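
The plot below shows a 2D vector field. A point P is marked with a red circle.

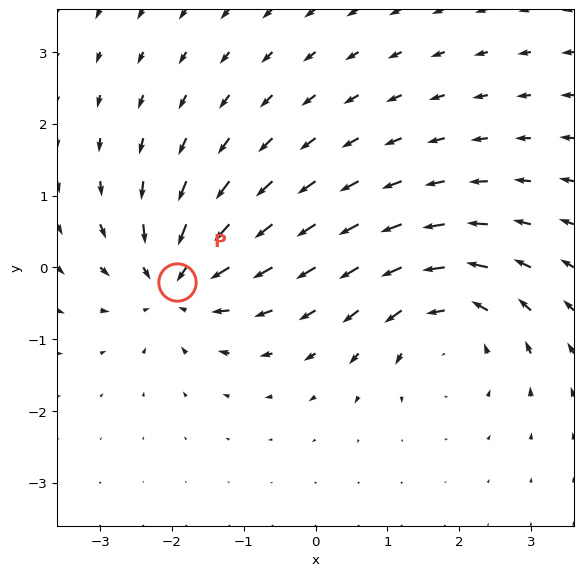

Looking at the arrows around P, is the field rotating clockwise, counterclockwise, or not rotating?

Near P at (-1.9, -0.2) the arrows show no circulation. The curl there is ≈0.

not rotating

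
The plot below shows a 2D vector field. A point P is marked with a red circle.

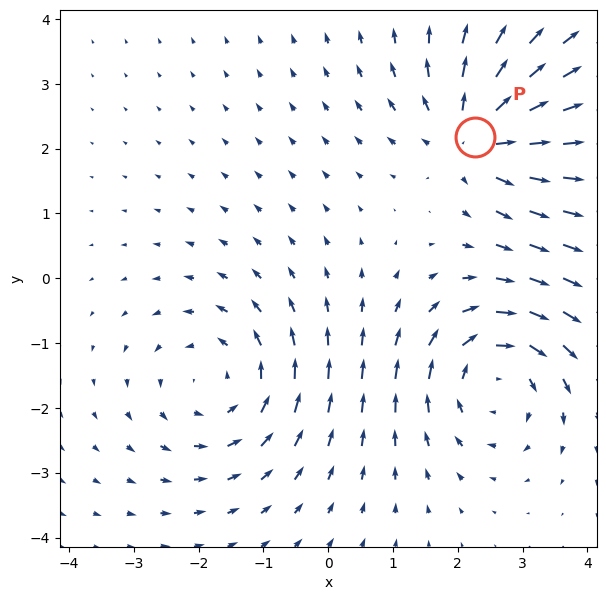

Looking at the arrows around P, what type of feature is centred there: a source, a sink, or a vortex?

At P (2.3, 2.2) the arrows spread outward. Divergence about +5, curl ≈0 — positive divergence with near-zero curl is a source.

source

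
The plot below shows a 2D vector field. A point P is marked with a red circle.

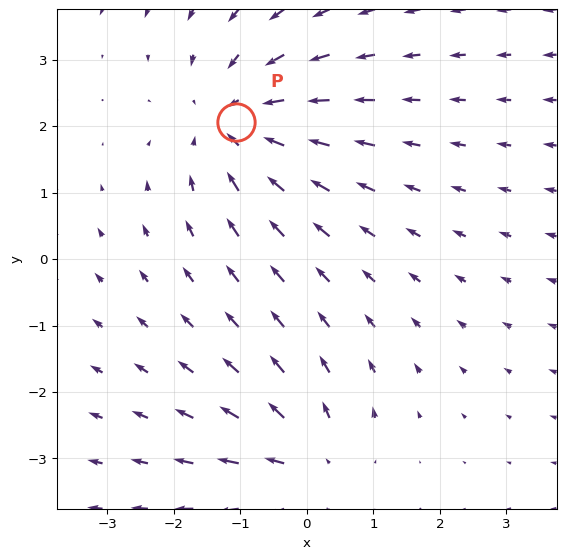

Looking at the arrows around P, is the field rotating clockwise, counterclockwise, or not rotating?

not rotating

Near P at (-1.1, 2.1) the arrows show no circulation. The curl there is ≈0.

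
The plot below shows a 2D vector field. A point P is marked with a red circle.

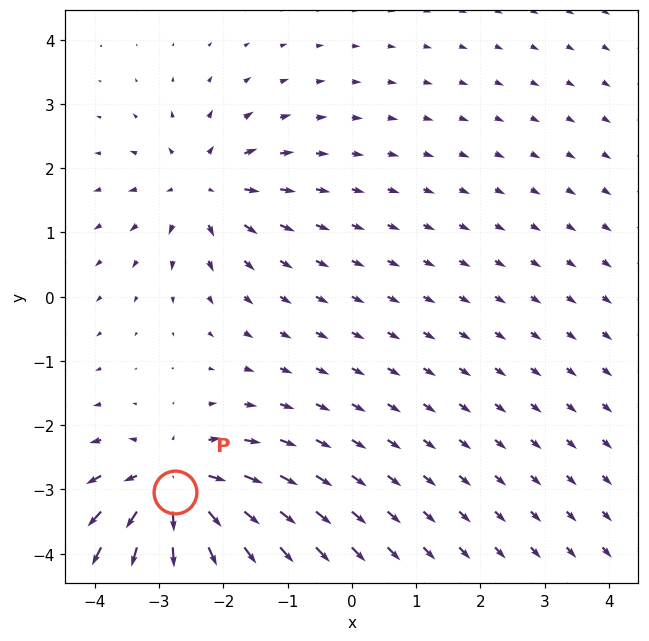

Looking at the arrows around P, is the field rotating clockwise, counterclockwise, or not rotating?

not rotating

Near P at (-2.8, -3.0) the arrows show no circulation. The curl there is ≈0.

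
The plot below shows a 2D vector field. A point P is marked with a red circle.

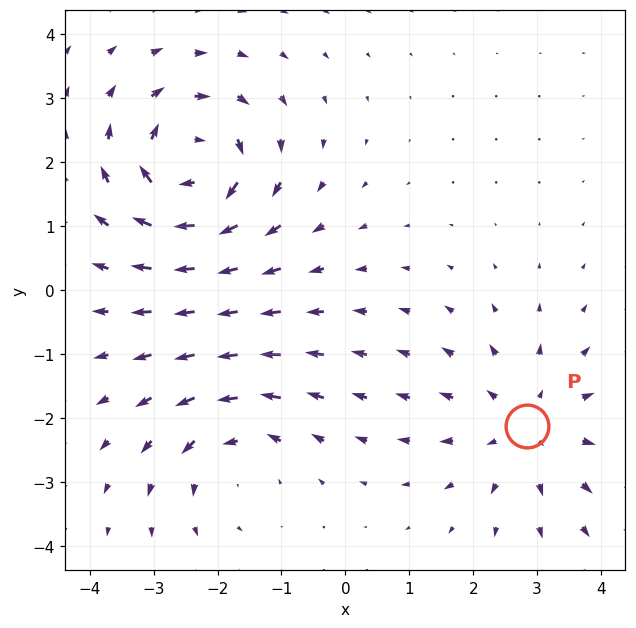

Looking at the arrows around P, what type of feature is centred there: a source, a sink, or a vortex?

At P (2.8, -2.1) the arrows spread outward. Divergence about +3, curl ≈0 — positive divergence with near-zero curl is a source.

source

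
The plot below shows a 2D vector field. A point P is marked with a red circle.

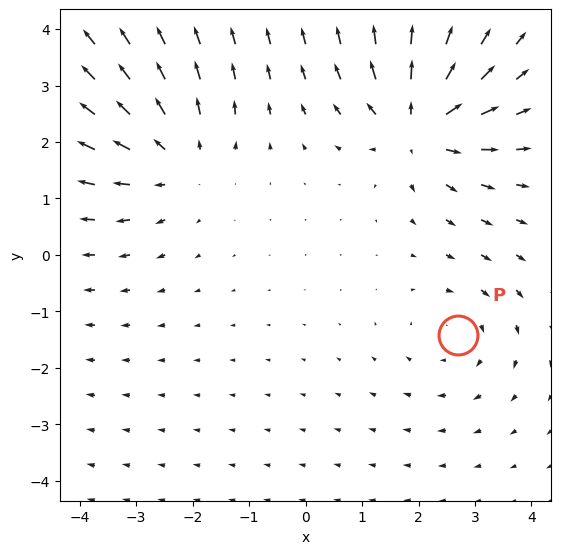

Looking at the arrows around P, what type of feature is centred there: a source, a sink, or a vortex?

vortex

At P (2.7, -1.4) the arrows circulate clockwise. Divergence ≈0, curl about -3 — near-zero divergence with nonzero curl is a vortex.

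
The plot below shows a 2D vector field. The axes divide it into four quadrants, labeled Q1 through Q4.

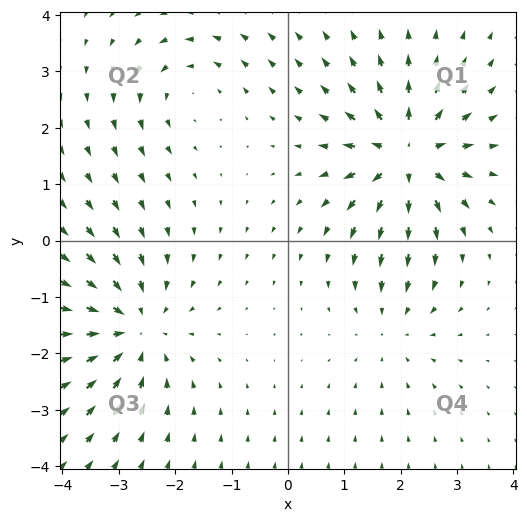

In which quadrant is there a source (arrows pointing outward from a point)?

Q1

The source sits at approximately (2.1, 1.5), which lies in quadrant Q1. The divergence there is about +6, positive as expected for a source.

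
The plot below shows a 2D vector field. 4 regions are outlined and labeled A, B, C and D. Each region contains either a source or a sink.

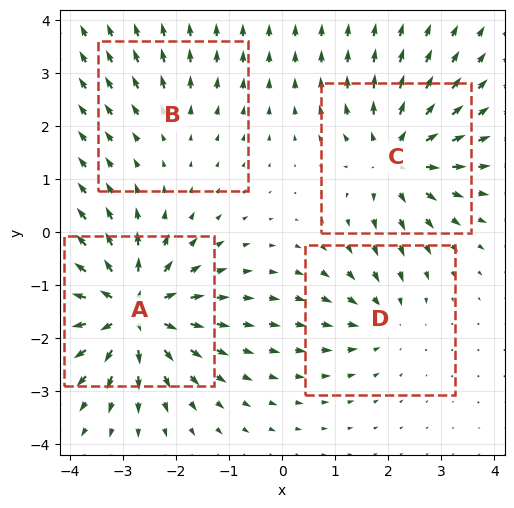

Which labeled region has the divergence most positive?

A

Divergence at each region's feature centre — A: about +8, B: about +2, C: about +6, D: about -4. Region A is most positive.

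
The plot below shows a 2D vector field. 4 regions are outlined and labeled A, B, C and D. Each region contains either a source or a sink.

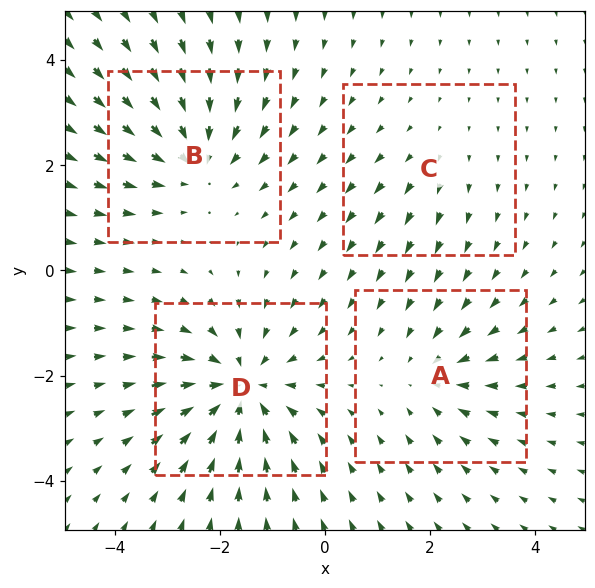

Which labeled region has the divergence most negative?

Divergence at each region's feature centre — A: about -3, B: about -5, C: about +2, D: about -6. Region D is most negative.

D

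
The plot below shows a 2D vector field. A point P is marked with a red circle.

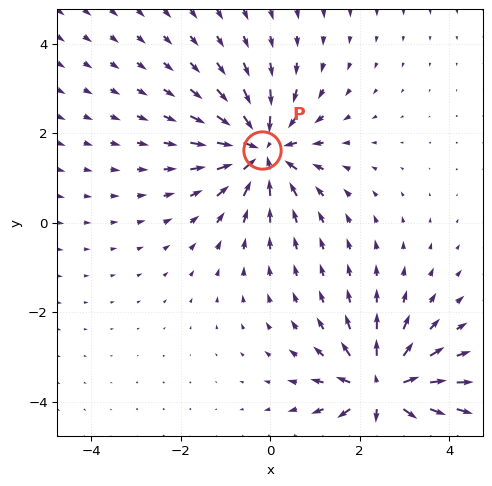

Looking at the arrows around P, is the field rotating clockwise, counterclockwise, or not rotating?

not rotating

Near P at (-0.2, 1.6) the arrows show no circulation. The curl there is ≈0.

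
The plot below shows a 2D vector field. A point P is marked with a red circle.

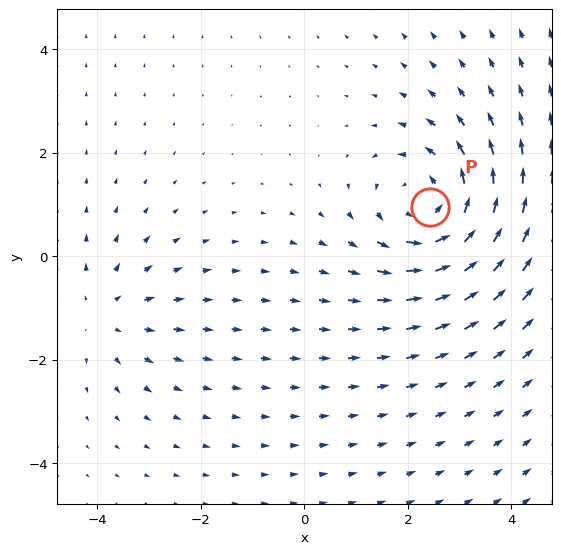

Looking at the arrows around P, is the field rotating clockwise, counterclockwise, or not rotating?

Near P at (2.4, 1.0) the arrows circulate counterclockwise. The curl (z-component) there is about +4; positive curl means counterclockwise rotation.

counterclockwise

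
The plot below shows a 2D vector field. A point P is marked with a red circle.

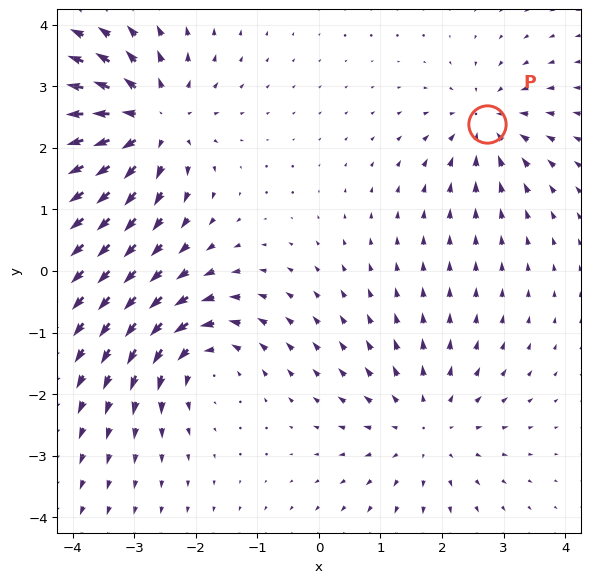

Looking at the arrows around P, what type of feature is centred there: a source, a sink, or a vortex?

sink

At P (2.7, 2.4) the arrows converge inward. Divergence about -4, curl ≈0 — negative divergence with near-zero curl is a sink.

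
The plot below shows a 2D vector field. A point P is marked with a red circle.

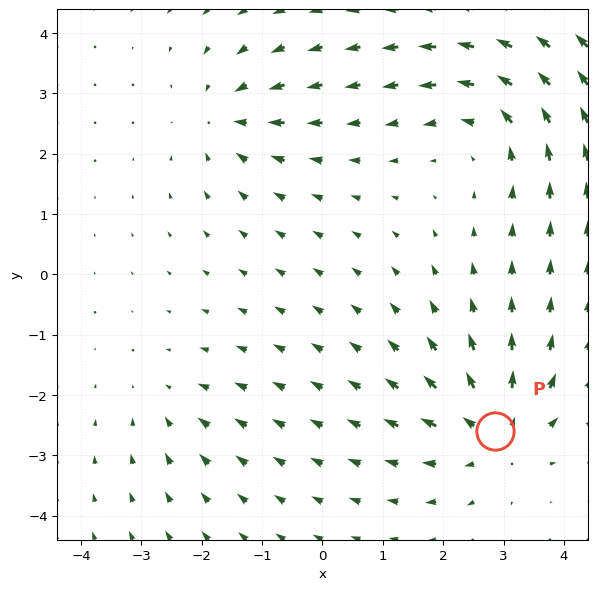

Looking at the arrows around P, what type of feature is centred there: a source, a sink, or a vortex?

source

At P (2.9, -2.6) the arrows spread outward. Divergence about +5, curl ≈0 — positive divergence with near-zero curl is a source.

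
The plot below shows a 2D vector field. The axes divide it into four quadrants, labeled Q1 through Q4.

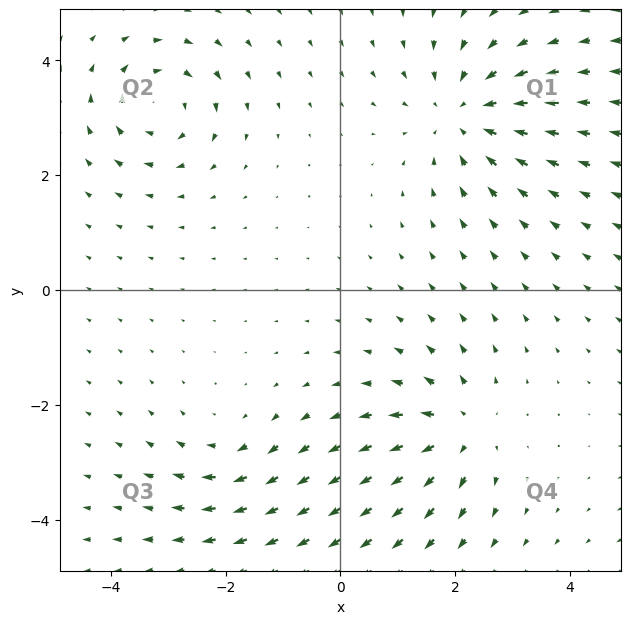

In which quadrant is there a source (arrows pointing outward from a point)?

Q4

The source sits at approximately (2.1, -2.4), which lies in quadrant Q4. The divergence there is about +4, positive as expected for a source.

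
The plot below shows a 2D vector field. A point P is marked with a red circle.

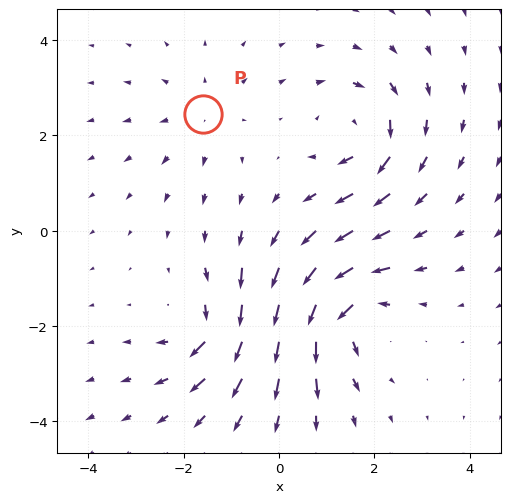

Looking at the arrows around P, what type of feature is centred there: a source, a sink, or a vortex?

At P (-1.6, 2.4) the arrows spread outward. Divergence about +2, curl ≈0 — positive divergence with near-zero curl is a source.

source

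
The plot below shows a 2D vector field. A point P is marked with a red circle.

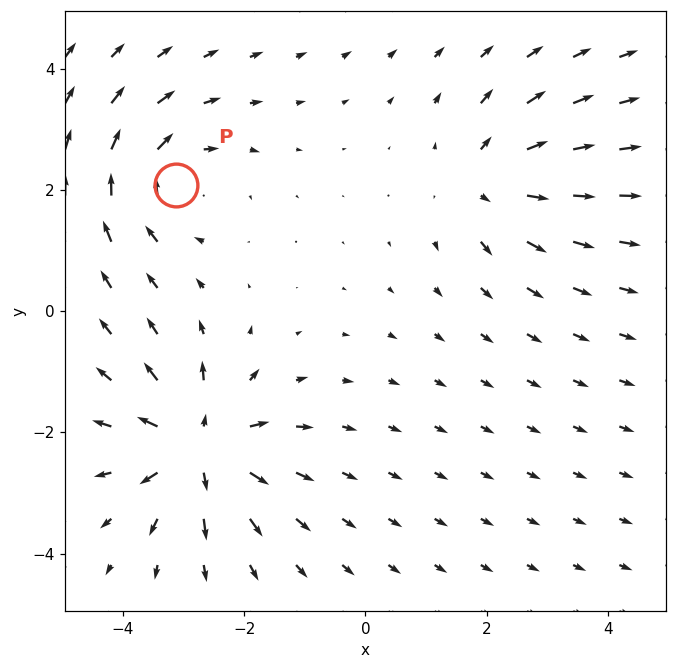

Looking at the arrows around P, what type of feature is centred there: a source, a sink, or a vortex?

At P (-3.1, 2.1) the arrows circulate clockwise. Divergence ≈0, curl about -4 — near-zero divergence with nonzero curl is a vortex.

vortex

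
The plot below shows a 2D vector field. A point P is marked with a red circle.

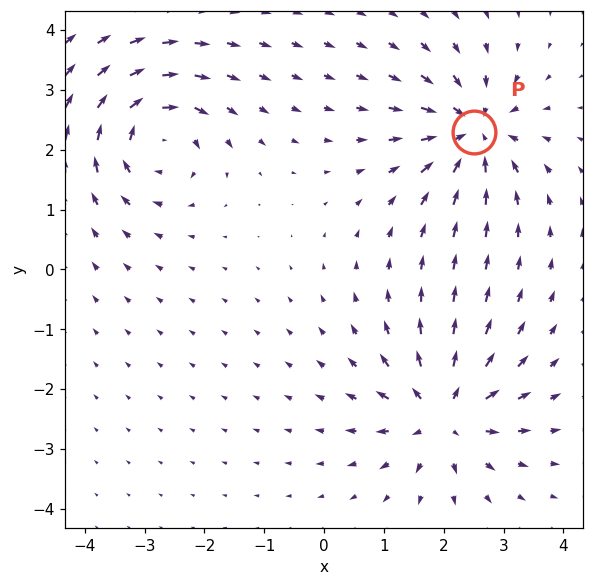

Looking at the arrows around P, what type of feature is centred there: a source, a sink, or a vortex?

sink

At P (2.5, 2.3) the arrows converge inward. Divergence about -6, curl ≈0 — negative divergence with near-zero curl is a sink.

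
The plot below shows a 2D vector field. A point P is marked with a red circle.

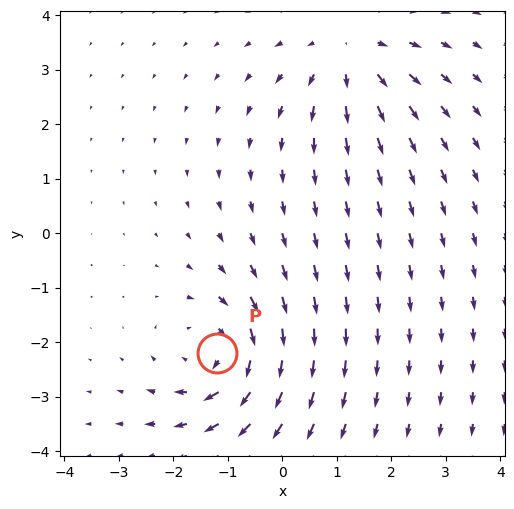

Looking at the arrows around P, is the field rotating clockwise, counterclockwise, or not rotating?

Near P at (-1.2, -2.2) the arrows circulate clockwise. The curl (z-component) there is about -5; negative curl means clockwise rotation.

clockwise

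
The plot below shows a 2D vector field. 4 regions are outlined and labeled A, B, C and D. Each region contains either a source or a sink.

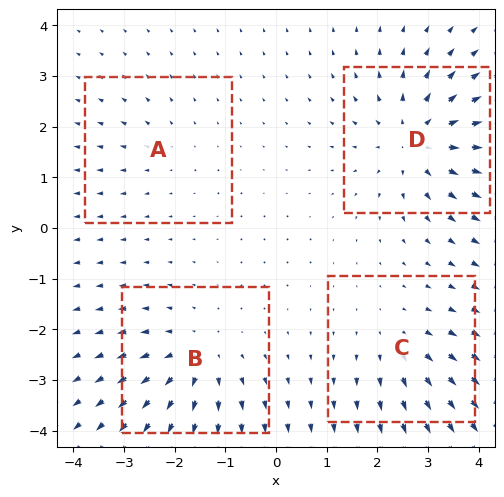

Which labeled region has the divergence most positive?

D

Divergence at each region's feature centre — A: about +2, B: about +5, C: about +3, D: about +6. Region D is most positive.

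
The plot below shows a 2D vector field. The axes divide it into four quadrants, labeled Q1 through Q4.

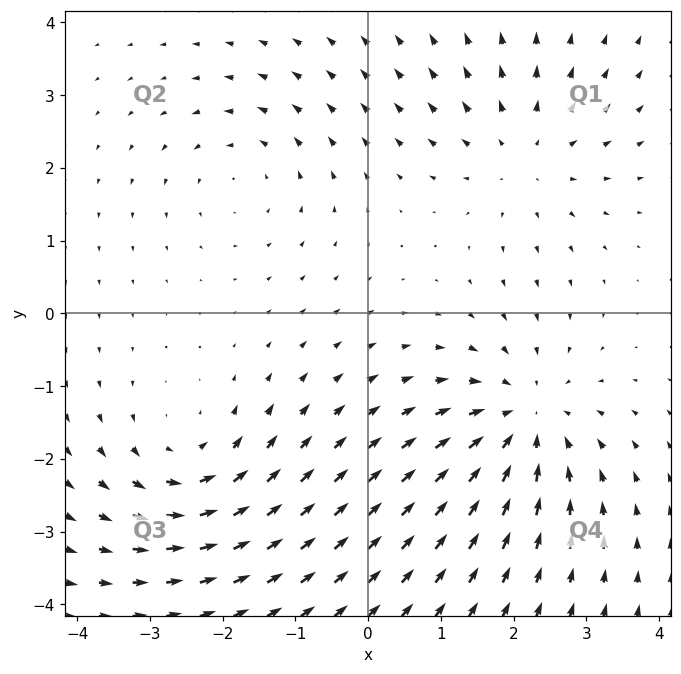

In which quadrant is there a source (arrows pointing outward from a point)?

The source sits at approximately (2.1, 2.2), which lies in quadrant Q1. The divergence there is about +3, positive as expected for a source.

Q1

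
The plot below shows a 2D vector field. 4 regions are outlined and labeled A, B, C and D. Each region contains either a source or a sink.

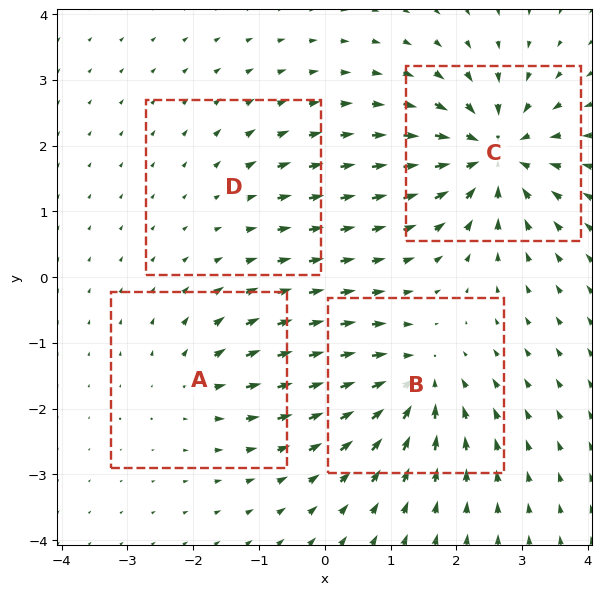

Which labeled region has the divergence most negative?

C

Divergence at each region's feature centre — A: about +4, B: about -7, C: about -9, D: about +2. Region C is most negative.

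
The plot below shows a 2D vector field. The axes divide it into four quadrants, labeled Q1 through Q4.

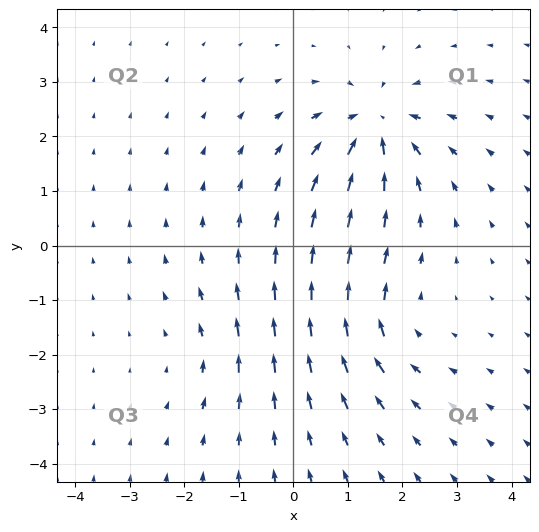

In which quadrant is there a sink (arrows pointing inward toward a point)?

Q1

The sink sits at approximately (1.5, 2.2), which lies in quadrant Q1. The divergence there is about -6, negative as expected for a sink.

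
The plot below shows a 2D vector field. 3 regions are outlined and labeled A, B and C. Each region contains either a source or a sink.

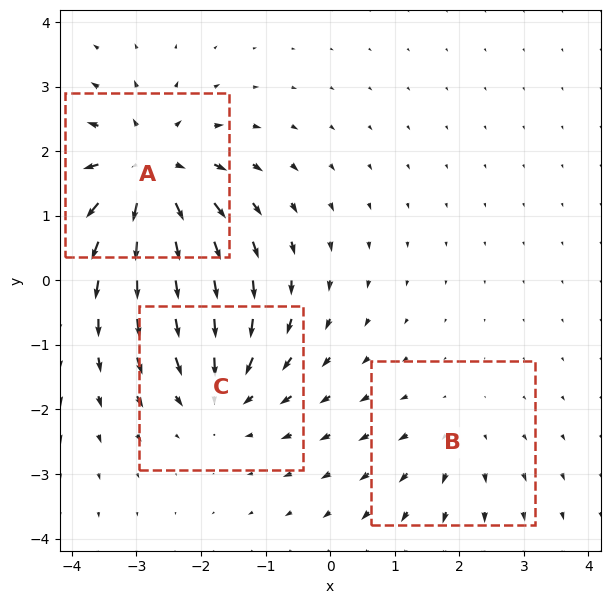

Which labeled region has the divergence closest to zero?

B

Divergence at each region's feature centre — A: about +5, B: about +2, C: about -4. Region B is closest to zero.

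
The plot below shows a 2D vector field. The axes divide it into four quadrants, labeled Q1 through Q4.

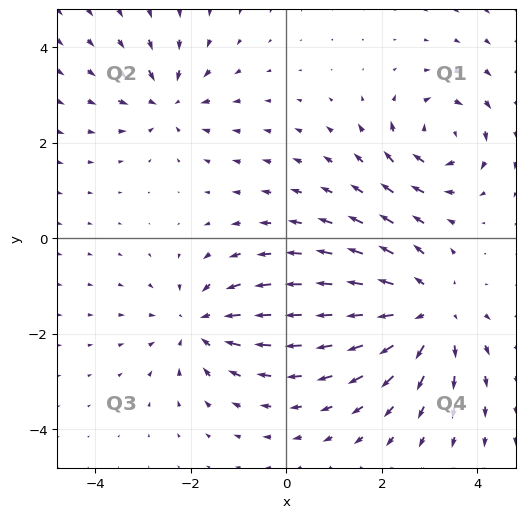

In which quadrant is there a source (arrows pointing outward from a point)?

Q4

The source sits at approximately (2.9, -1.5), which lies in quadrant Q4. The divergence there is about +4, positive as expected for a source.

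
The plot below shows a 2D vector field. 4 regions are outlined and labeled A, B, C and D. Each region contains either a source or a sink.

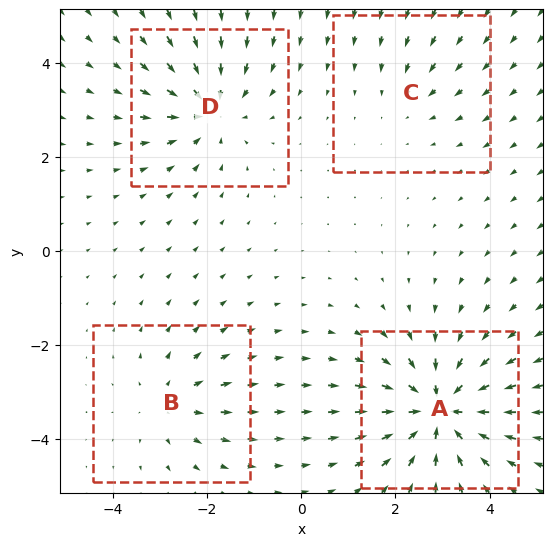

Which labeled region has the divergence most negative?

A

Divergence at each region's feature centre — A: about -7, B: about +3, C: about -2, D: about -5. Region A is most negative.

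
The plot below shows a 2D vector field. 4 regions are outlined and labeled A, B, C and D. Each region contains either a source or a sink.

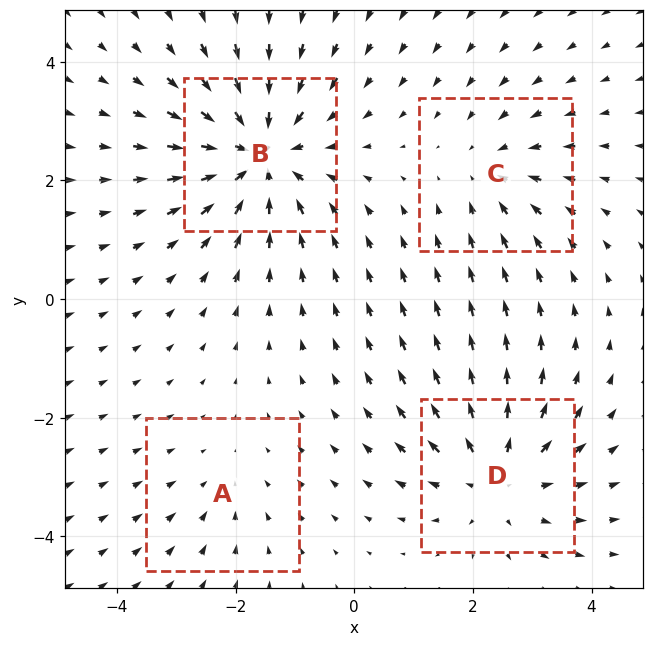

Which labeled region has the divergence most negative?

Divergence at each region's feature centre — A: about -2, B: about -6, C: about -3, D: about +4. Region B is most negative.

B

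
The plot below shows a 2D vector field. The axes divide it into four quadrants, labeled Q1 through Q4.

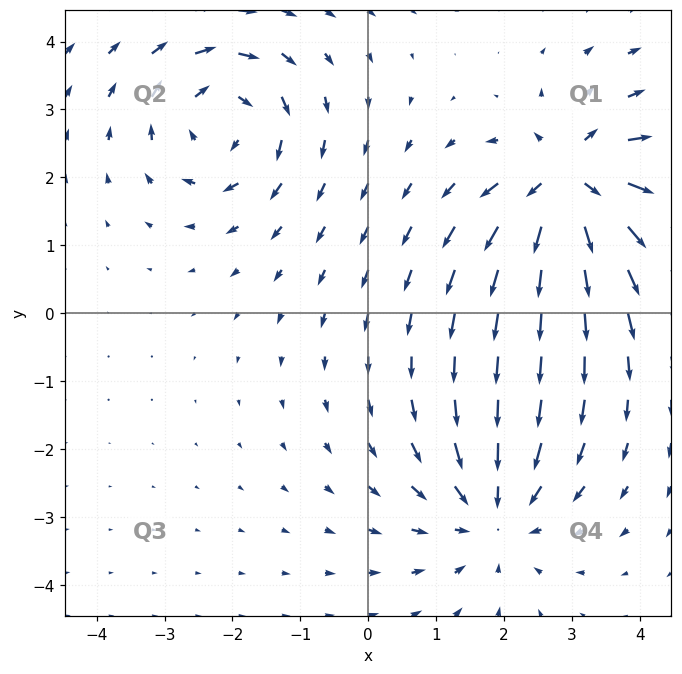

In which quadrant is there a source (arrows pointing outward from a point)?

The source sits at approximately (3.0, 1.9), which lies in quadrant Q1. The divergence there is about +4, positive as expected for a source.

Q1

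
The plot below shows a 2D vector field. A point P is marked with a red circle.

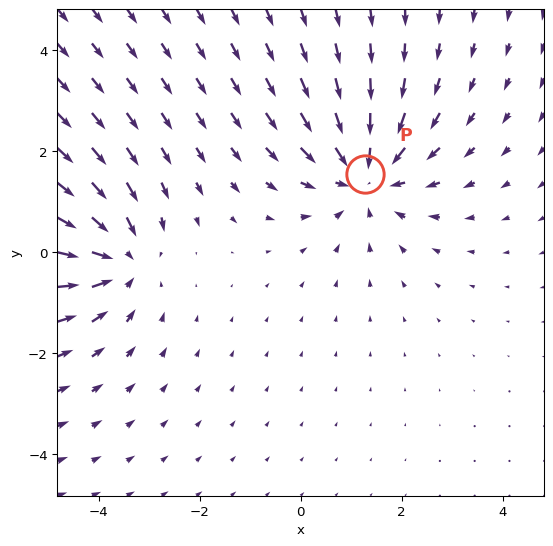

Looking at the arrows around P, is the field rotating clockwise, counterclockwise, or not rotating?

not rotating

Near P at (1.3, 1.5) the arrows show no circulation. The curl there is ≈0.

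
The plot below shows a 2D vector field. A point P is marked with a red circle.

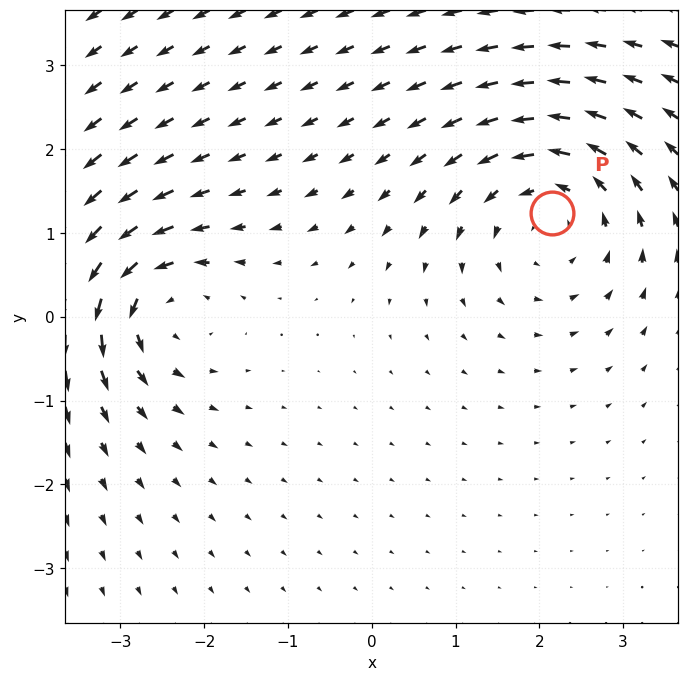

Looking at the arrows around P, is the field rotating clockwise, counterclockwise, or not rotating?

Near P at (2.1, 1.2) the arrows circulate counterclockwise. The curl (z-component) there is about +4; positive curl means counterclockwise rotation.

counterclockwise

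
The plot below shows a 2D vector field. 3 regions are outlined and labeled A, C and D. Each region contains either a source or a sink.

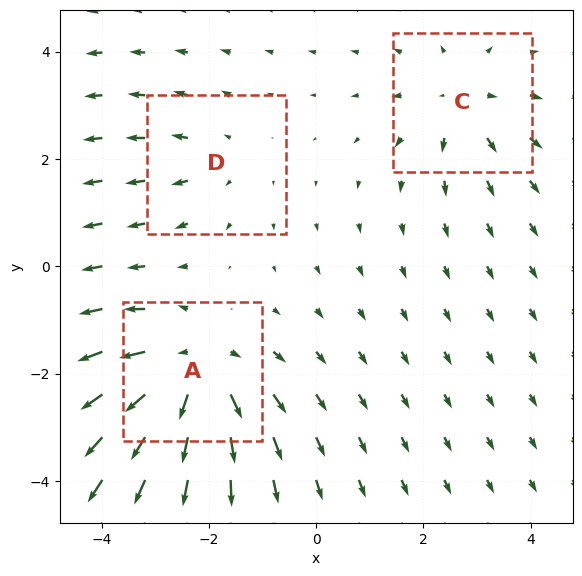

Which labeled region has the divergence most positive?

A

Divergence at each region's feature centre — A: about +5, C: about +3, D: about +2. Region A is most positive.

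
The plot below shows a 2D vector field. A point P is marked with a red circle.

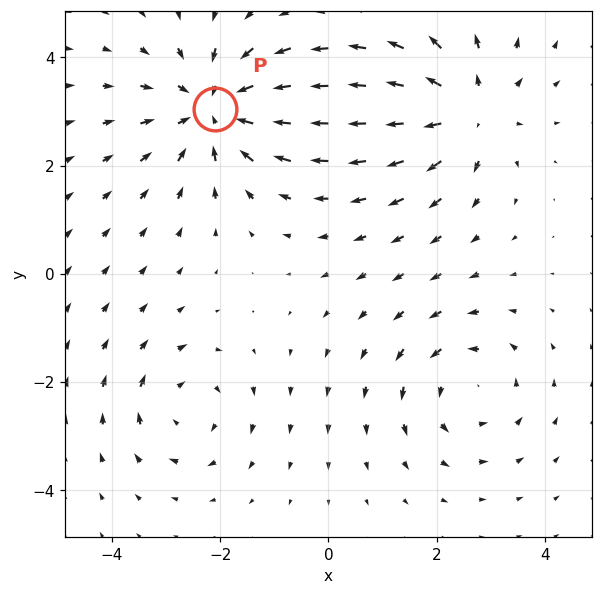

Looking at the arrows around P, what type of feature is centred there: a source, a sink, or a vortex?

sink

At P (-2.1, 3.1) the arrows converge inward. Divergence about -4, curl ≈0 — negative divergence with near-zero curl is a sink.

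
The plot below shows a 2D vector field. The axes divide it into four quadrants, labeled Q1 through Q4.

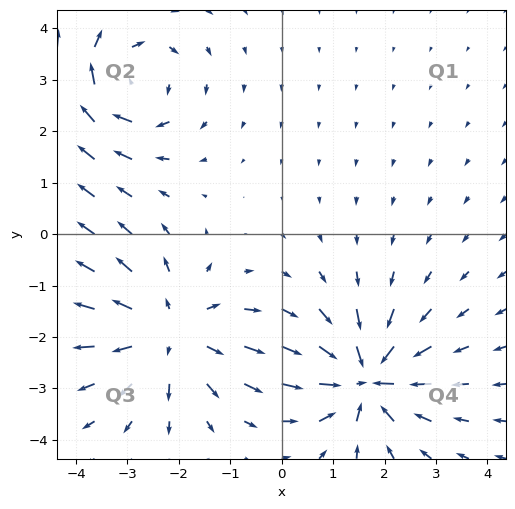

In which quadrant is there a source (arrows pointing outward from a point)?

Q3

The source sits at approximately (-2.2, -1.9), which lies in quadrant Q3. The divergence there is about +4, positive as expected for a source.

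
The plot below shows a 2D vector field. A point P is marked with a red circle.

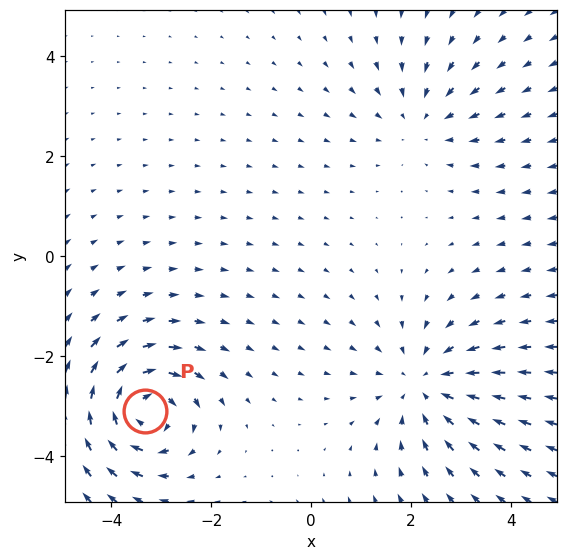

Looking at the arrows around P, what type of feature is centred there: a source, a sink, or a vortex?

At P (-3.3, -3.1) the arrows circulate clockwise. Divergence ≈0, curl about -7 — near-zero divergence with nonzero curl is a vortex.

vortex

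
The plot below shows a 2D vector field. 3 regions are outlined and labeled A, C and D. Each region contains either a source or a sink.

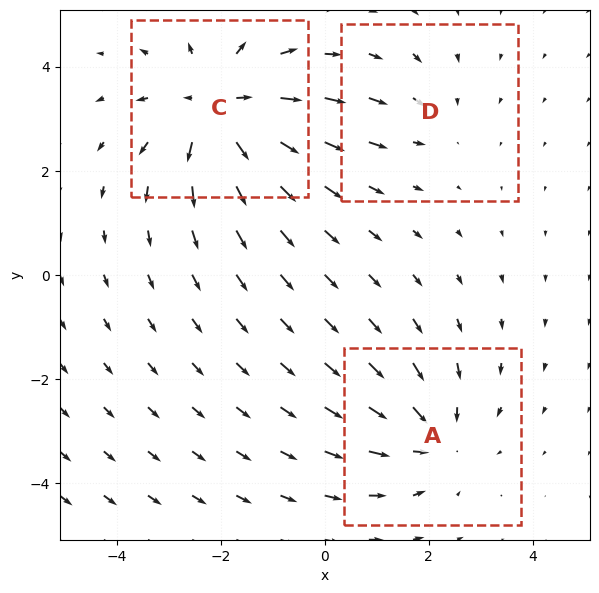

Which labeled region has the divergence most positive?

C

Divergence at each region's feature centre — A: about -3, C: about +4, D: about -2. Region C is most positive.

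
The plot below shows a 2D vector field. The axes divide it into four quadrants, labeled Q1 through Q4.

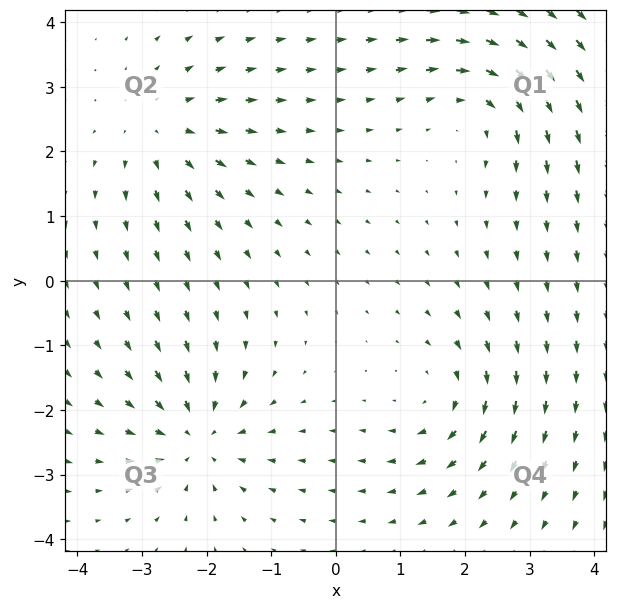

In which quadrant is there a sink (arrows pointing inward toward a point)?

Q3

The sink sits at approximately (-2.1, -2.4), which lies in quadrant Q3. The divergence there is about -5, negative as expected for a sink.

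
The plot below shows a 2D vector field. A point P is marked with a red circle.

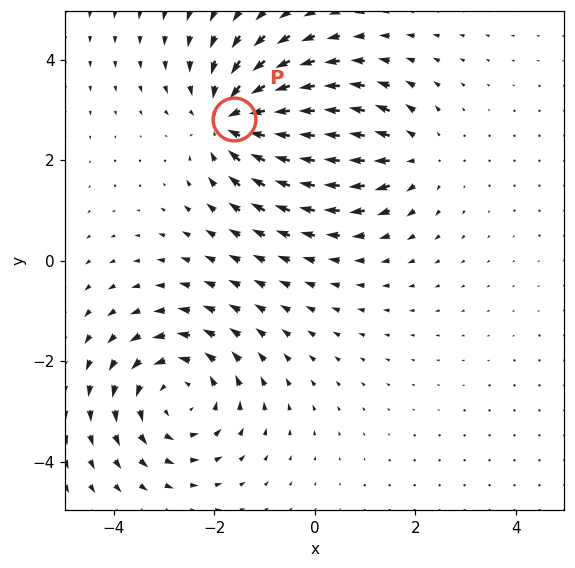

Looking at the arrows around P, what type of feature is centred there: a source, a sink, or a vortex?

sink

At P (-1.6, 2.8) the arrows converge inward. Divergence about -5, curl ≈0 — negative divergence with near-zero curl is a sink.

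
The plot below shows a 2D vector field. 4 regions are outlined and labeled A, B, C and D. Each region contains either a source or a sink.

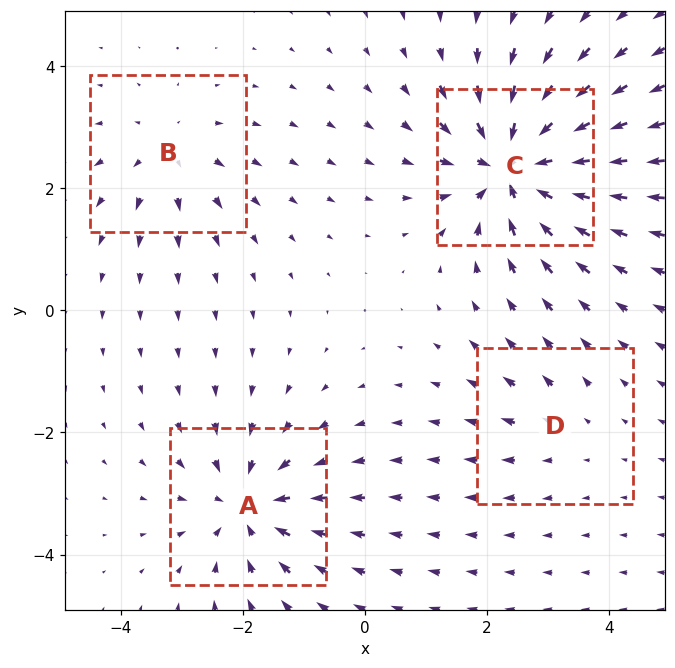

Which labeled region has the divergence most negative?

C

Divergence at each region's feature centre — A: about -5, B: about +4, C: about -8, D: about +2. Region C is most negative.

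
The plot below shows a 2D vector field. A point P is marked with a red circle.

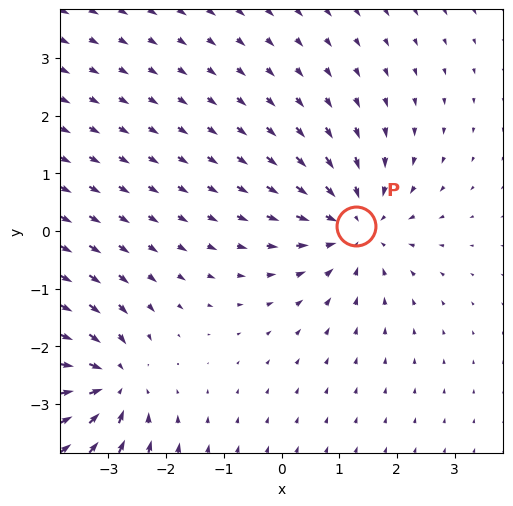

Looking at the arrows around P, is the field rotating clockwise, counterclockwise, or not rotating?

not rotating

Near P at (1.3, 0.1) the arrows show no circulation. The curl there is ≈0.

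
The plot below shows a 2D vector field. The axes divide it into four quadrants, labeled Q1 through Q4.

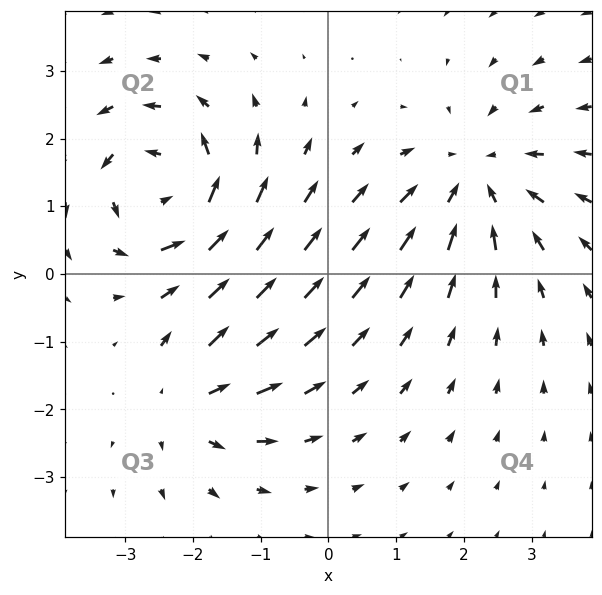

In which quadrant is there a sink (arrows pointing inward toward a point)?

The sink sits at approximately (2.2, 1.4), which lies in quadrant Q1. The divergence there is about -3, negative as expected for a sink.

Q1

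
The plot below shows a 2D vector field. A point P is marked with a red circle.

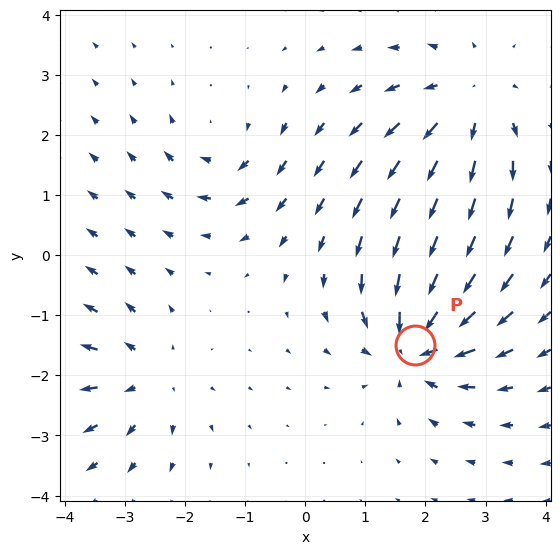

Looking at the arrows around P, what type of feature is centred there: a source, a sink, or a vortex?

At P (1.8, -1.5) the arrows converge inward. Divergence about -7, curl ≈0 — negative divergence with near-zero curl is a sink.

sink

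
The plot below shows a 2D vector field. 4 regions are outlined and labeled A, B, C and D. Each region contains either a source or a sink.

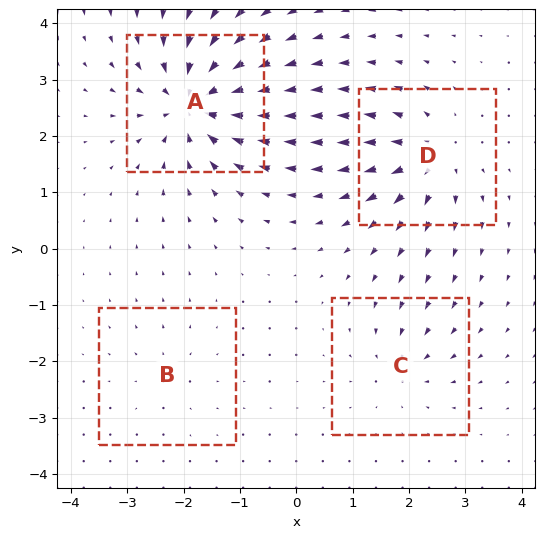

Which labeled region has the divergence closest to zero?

B

Divergence at each region's feature centre — A: about -9, B: about +3, C: about -4, D: about +6. Region B is closest to zero.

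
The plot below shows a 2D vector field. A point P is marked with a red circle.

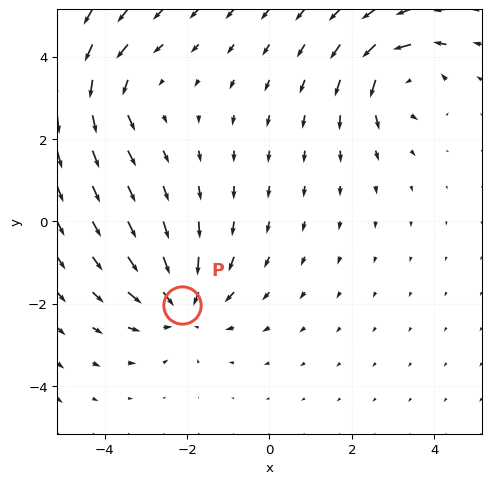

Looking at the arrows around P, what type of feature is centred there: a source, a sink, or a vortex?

At P (-2.1, -2.0) the arrows converge inward. Divergence about -4, curl ≈0 — negative divergence with near-zero curl is a sink.

sink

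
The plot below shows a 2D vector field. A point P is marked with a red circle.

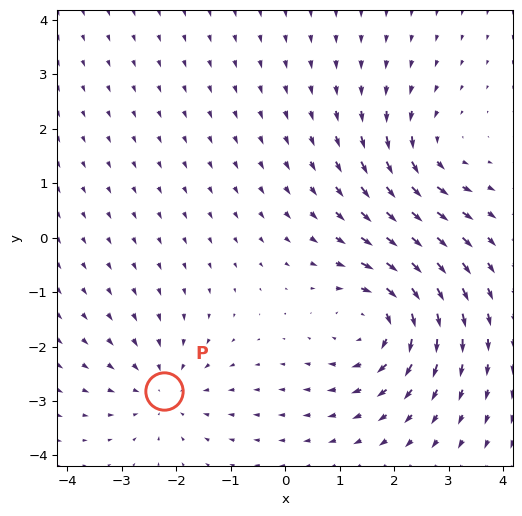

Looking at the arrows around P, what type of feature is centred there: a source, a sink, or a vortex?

At P (-2.2, -2.8) the arrows converge inward. Divergence about -3, curl ≈0 — negative divergence with near-zero curl is a sink.

sink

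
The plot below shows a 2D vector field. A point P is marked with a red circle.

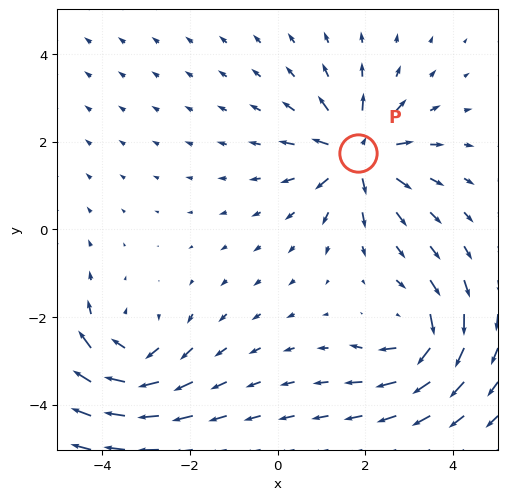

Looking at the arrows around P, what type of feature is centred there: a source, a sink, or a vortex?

source

At P (1.8, 1.7) the arrows spread outward. Divergence about +5, curl ≈0 — positive divergence with near-zero curl is a source.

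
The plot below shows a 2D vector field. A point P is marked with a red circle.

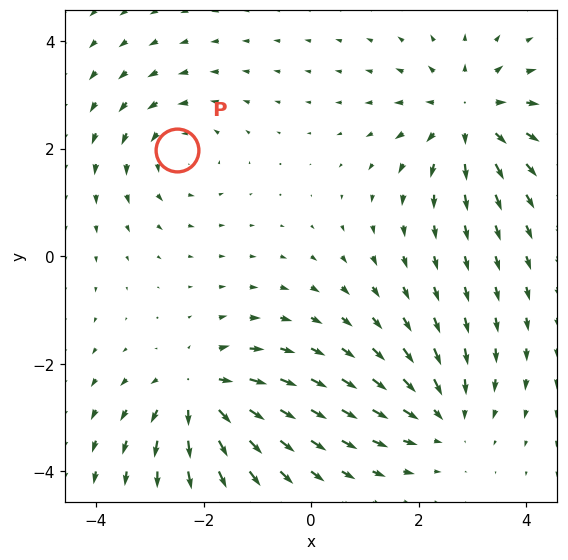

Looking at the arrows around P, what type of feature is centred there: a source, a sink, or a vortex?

vortex

At P (-2.5, 2.0) the arrows circulate counterclockwise. Divergence ≈0, curl about +3 — near-zero divergence with nonzero curl is a vortex.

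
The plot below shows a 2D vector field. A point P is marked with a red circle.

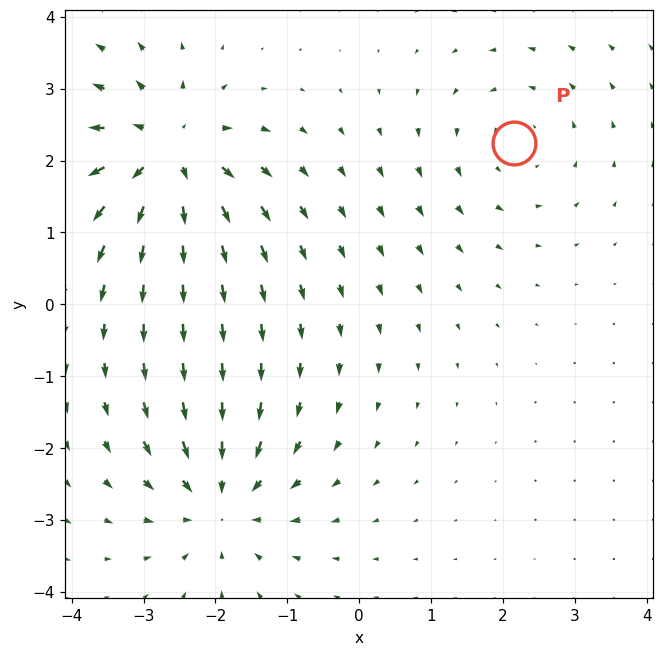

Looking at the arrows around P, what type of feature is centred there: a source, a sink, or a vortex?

At P (2.2, 2.2) the arrows circulate counterclockwise. Divergence ≈0, curl about +3 — near-zero divergence with nonzero curl is a vortex.

vortex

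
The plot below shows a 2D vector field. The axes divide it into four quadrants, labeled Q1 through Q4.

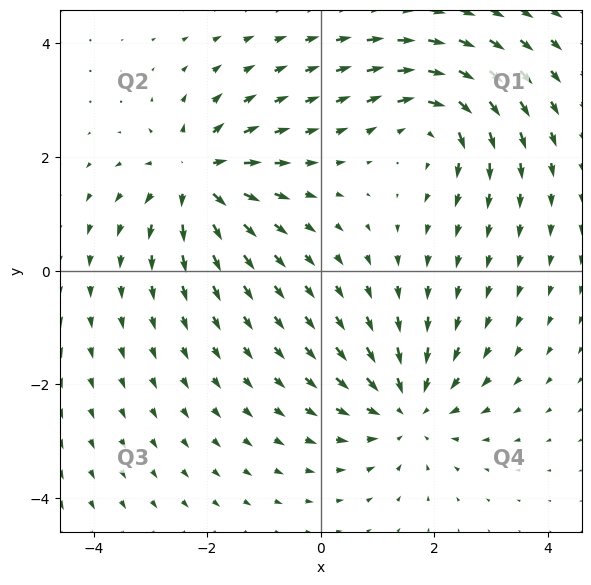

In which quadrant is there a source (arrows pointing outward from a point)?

Q2

The source sits at approximately (-2.2, 1.7), which lies in quadrant Q2. The divergence there is about +4, positive as expected for a source.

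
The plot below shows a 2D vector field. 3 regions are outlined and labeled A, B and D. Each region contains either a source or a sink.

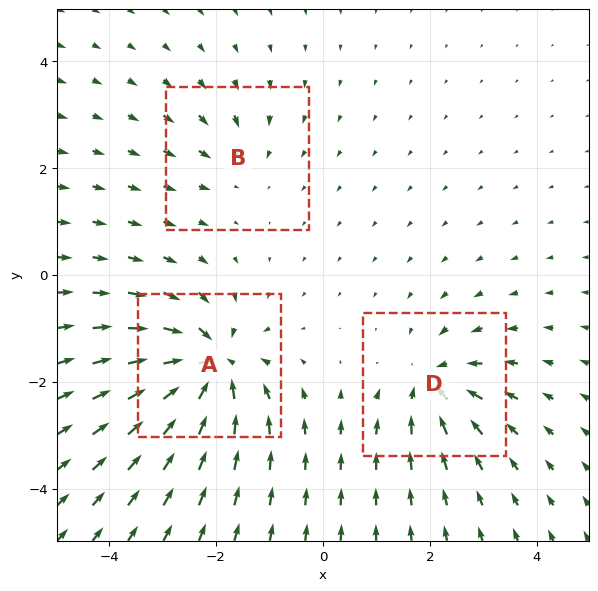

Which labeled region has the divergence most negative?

Divergence at each region's feature centre — A: about -7, B: about -2, D: about -4. Region A is most negative.

A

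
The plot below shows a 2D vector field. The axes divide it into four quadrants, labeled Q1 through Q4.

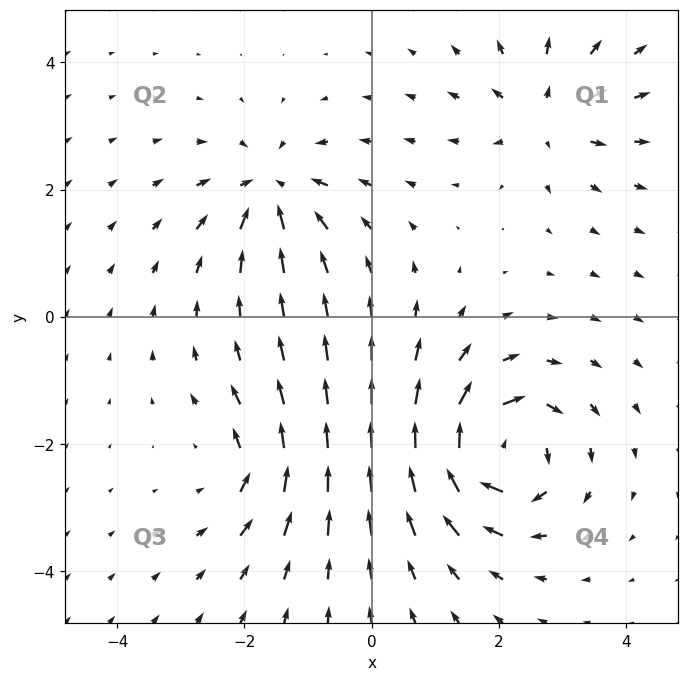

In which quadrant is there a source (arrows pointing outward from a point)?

The source sits at approximately (2.7, 3.2), which lies in quadrant Q1. The divergence there is about +4, positive as expected for a source.

Q1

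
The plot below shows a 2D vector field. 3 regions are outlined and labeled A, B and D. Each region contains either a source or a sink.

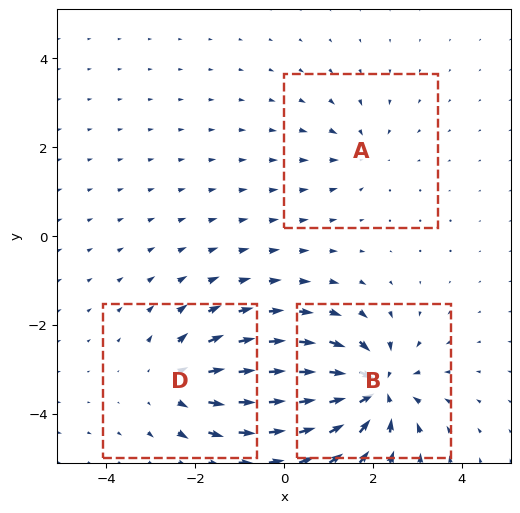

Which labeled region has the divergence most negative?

B

Divergence at each region's feature centre — A: about -2, B: about -6, D: about +3. Region B is most negative.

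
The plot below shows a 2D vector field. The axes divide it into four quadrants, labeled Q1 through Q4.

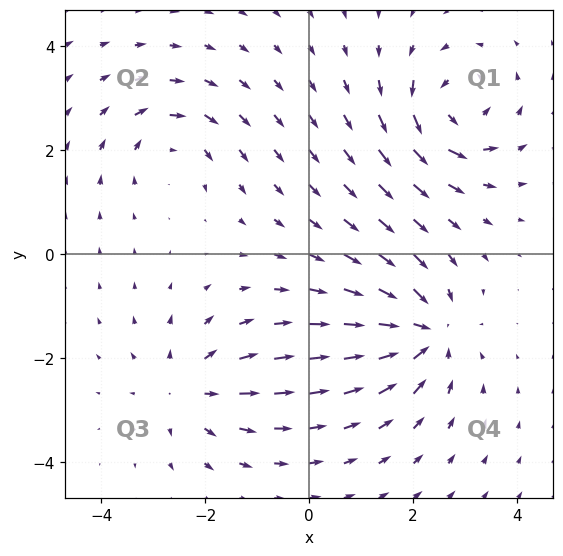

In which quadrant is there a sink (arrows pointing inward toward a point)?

The sink sits at approximately (2.2, -1.5), which lies in quadrant Q4. The divergence there is about -5, negative as expected for a sink.

Q4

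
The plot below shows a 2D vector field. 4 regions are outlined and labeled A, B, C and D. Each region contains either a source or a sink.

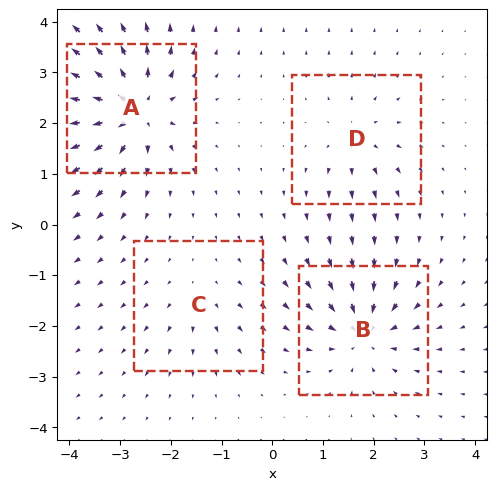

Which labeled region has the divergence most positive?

Divergence at each region's feature centre — A: about +8, B: about -6, C: about +2, D: about +4. Region A is most positive.

A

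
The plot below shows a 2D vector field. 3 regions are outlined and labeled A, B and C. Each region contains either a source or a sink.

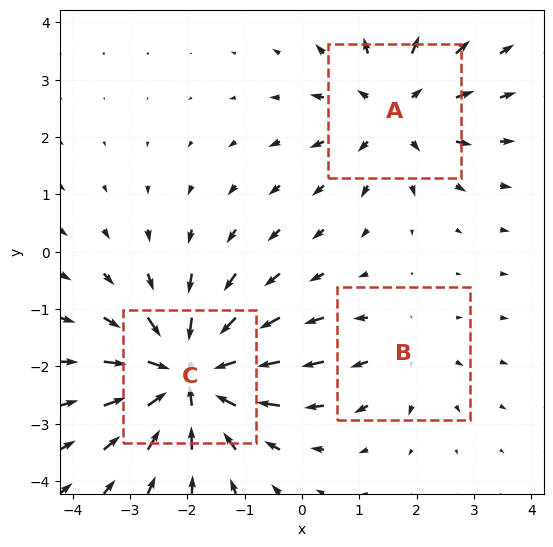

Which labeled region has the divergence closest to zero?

B

Divergence at each region's feature centre — A: about +3, B: about +2, C: about -5. Region B is closest to zero.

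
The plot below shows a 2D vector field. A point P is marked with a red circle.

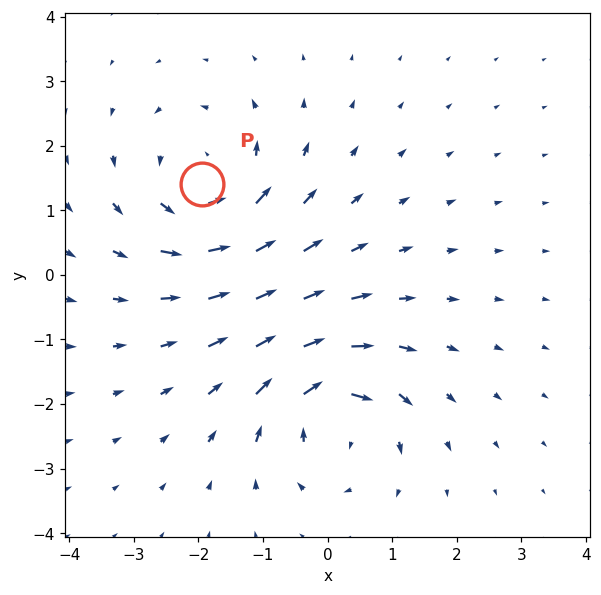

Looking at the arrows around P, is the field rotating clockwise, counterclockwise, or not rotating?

counterclockwise

Near P at (-1.9, 1.4) the arrows circulate counterclockwise. The curl (z-component) there is about +5; positive curl means counterclockwise rotation.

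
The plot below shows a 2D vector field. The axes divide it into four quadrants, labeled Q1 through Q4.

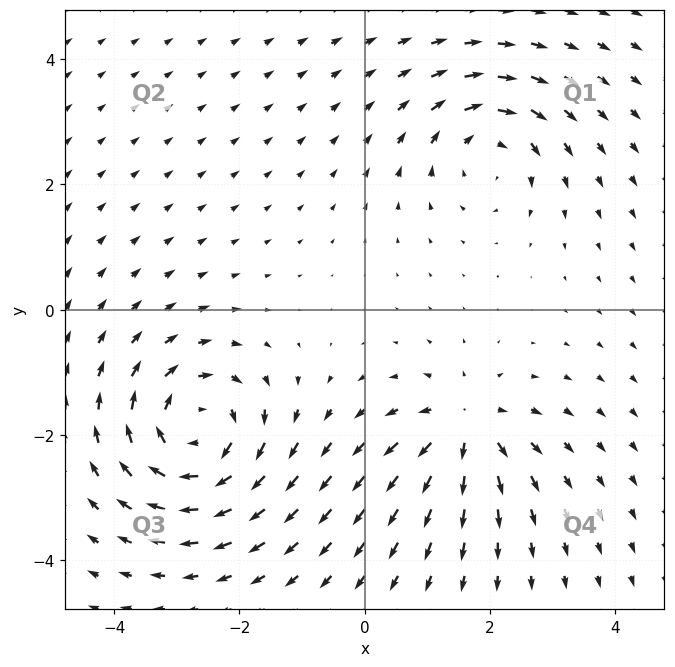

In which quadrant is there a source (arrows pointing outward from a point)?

The source sits at approximately (1.6, -1.9), which lies in quadrant Q4. The divergence there is about +4, positive as expected for a source.

Q4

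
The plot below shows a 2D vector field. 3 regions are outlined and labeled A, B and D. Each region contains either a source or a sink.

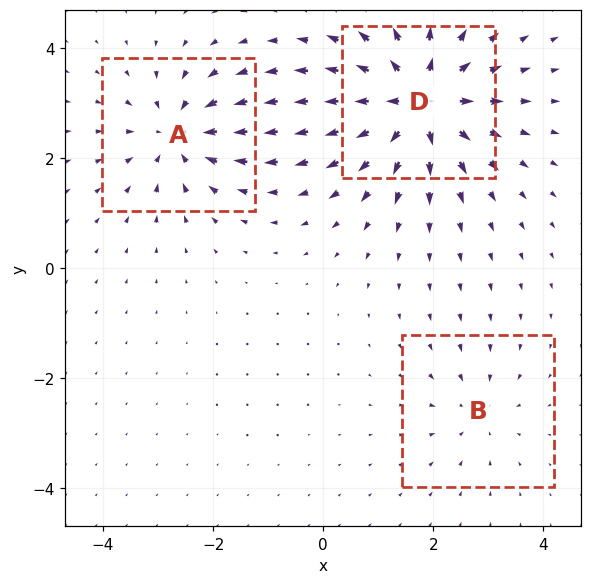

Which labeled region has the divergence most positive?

Divergence at each region's feature centre — A: about -4, B: about -2, D: about +6. Region D is most positive.

D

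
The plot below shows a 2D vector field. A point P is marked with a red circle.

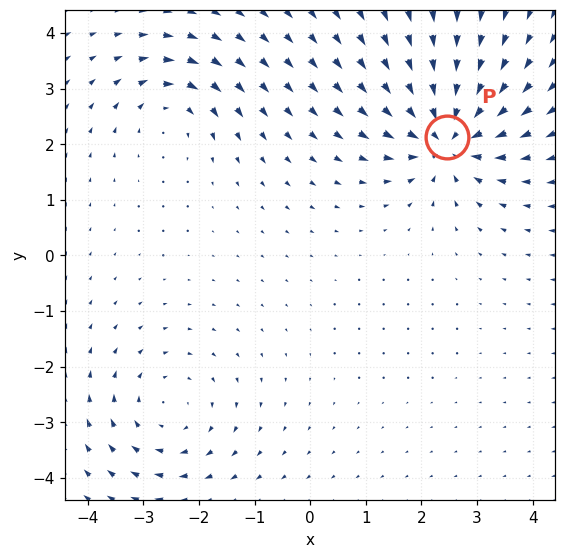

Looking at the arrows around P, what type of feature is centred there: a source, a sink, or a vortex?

sink

At P (2.5, 2.1) the arrows converge inward. Divergence about -7, curl ≈0 — negative divergence with near-zero curl is a sink.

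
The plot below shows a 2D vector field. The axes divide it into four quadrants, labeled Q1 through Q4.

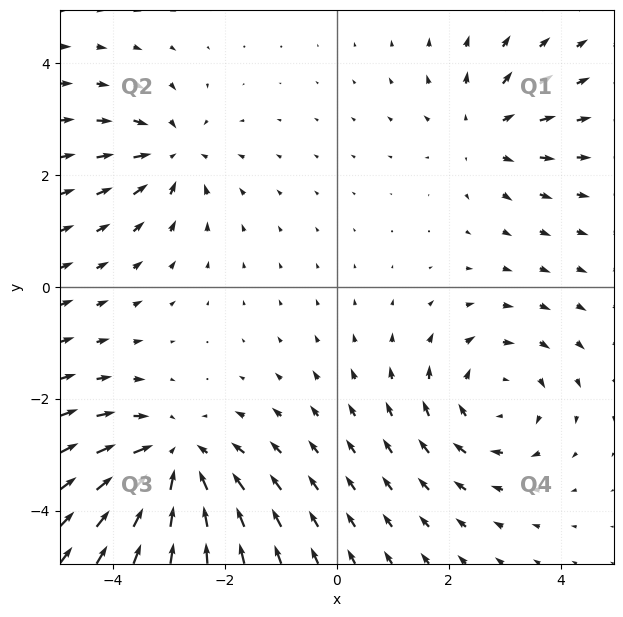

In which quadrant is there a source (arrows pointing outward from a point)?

The source sits at approximately (2.6, 2.8), which lies in quadrant Q1. The divergence there is about +3, positive as expected for a source.

Q1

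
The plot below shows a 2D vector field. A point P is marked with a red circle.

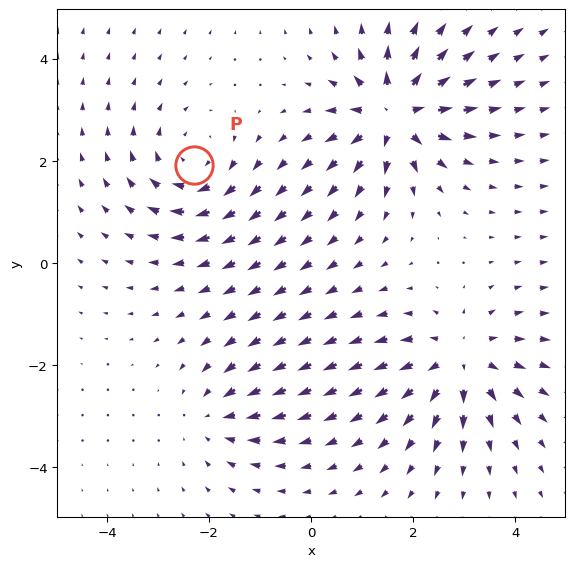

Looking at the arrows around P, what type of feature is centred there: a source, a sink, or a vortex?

vortex

At P (-2.3, 1.9) the arrows circulate clockwise. Divergence ≈0, curl about -4 — near-zero divergence with nonzero curl is a vortex.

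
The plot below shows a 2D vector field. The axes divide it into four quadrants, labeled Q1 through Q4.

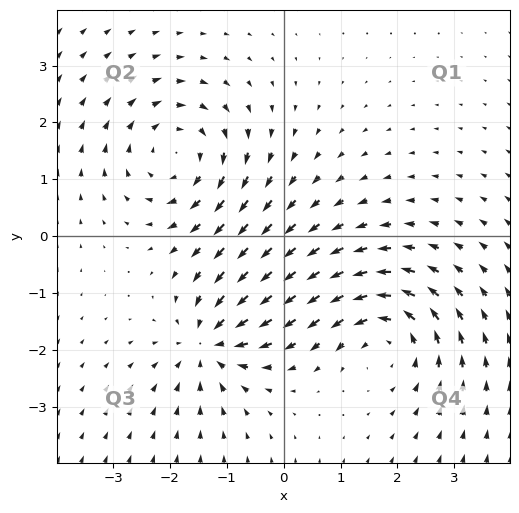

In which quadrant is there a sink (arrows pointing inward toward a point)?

The sink sits at approximately (-1.3, -1.9), which lies in quadrant Q3. The divergence there is about -5, negative as expected for a sink.

Q3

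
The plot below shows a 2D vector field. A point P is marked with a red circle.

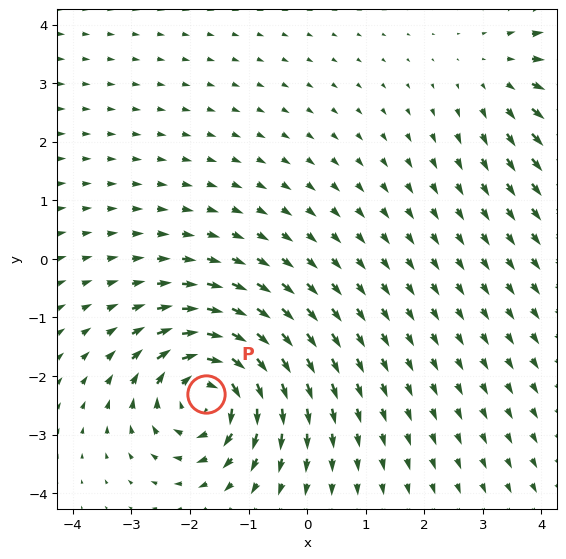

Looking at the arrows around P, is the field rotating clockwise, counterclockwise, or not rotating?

Near P at (-1.7, -2.3) the arrows circulate clockwise. The curl (z-component) there is about -6; negative curl means clockwise rotation.

clockwise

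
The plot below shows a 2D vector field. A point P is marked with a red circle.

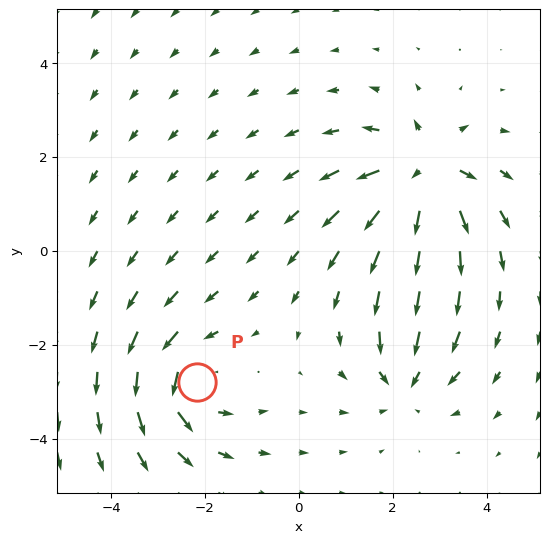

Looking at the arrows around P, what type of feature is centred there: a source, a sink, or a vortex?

At P (-2.2, -2.8) the arrows circulate counterclockwise. Divergence ≈0, curl about +4 — near-zero divergence with nonzero curl is a vortex.

vortex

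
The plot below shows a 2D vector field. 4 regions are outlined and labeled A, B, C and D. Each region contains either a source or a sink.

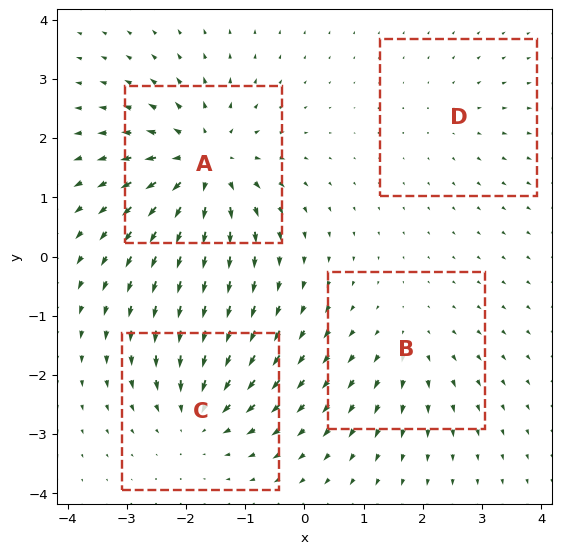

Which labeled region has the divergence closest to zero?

Divergence at each region's feature centre — A: about +7, B: about +3, C: about -5, D: about +2. Region D is closest to zero.

D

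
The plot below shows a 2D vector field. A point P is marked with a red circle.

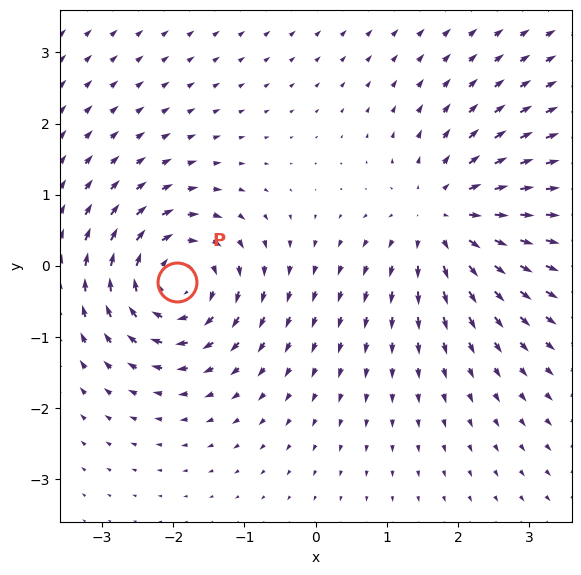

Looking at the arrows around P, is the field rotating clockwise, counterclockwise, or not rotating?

Near P at (-1.9, -0.2) the arrows circulate clockwise. The curl (z-component) there is about -5; negative curl means clockwise rotation.

clockwise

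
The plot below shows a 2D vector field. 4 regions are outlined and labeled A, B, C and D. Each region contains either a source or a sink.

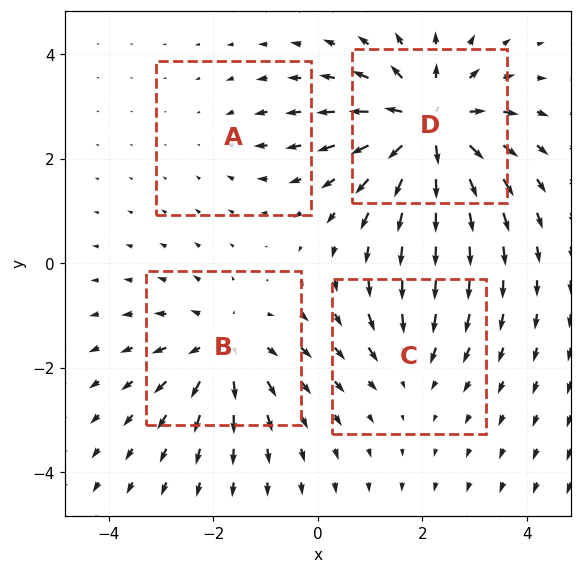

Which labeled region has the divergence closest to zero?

A

Divergence at each region's feature centre — A: about -2, B: about +5, C: about -3, D: about +8. Region A is closest to zero.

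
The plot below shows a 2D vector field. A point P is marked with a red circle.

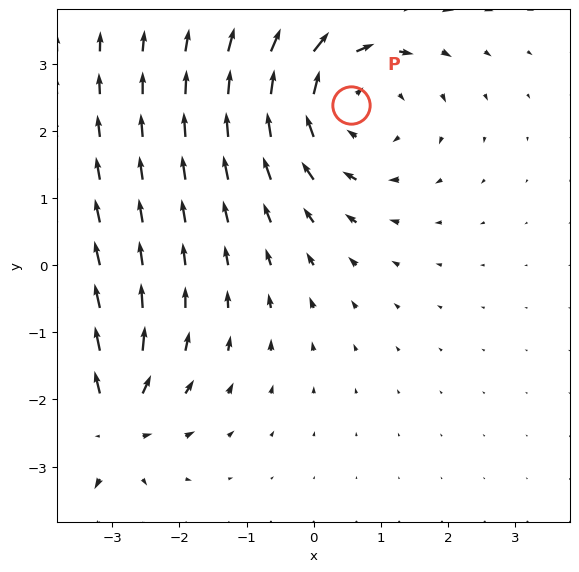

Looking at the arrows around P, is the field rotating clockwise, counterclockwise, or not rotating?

Near P at (0.6, 2.4) the arrows circulate clockwise. The curl (z-component) there is about -4; negative curl means clockwise rotation.

clockwise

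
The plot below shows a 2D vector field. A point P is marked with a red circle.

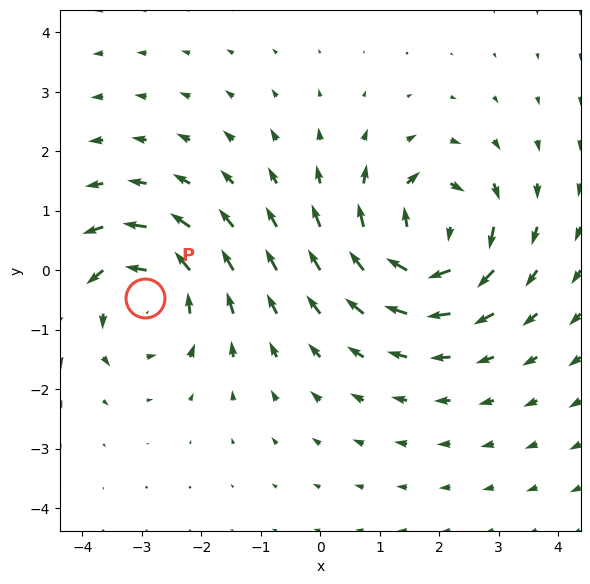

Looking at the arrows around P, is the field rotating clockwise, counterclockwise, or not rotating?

Near P at (-2.9, -0.5) the arrows circulate counterclockwise. The curl (z-component) there is about +5; positive curl means counterclockwise rotation.

counterclockwise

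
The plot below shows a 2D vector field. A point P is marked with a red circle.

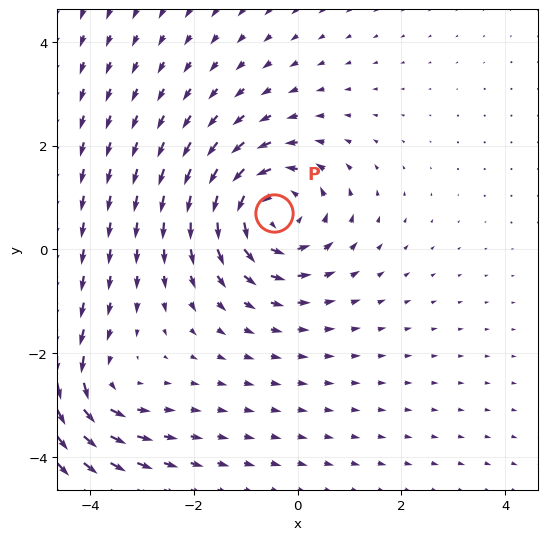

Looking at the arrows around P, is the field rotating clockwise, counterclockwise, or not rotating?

counterclockwise

Near P at (-0.5, 0.7) the arrows circulate counterclockwise. The curl (z-component) there is about +5; positive curl means counterclockwise rotation.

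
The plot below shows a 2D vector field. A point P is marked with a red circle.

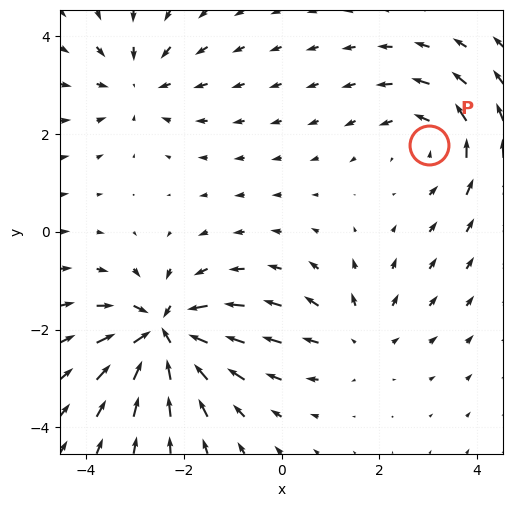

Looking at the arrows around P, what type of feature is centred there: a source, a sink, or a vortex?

vortex

At P (3.0, 1.8) the arrows circulate counterclockwise. Divergence ≈0, curl about +3 — near-zero divergence with nonzero curl is a vortex.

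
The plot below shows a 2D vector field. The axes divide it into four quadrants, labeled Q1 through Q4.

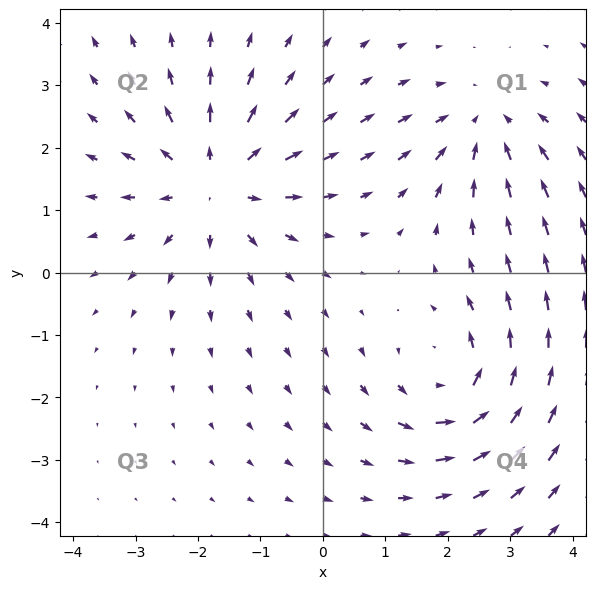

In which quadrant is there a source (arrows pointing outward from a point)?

Q2

The source sits at approximately (-1.7, 1.4), which lies in quadrant Q2. The divergence there is about +4, positive as expected for a source.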